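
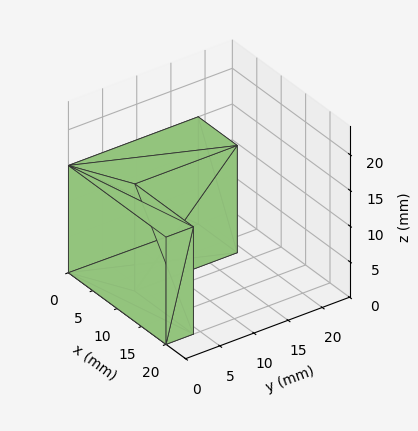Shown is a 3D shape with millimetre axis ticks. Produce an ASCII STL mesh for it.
Reading the render: the shape is an L-shaped prism: outer 20 × 19 mm, arm thicknesses ≈ 4 mm (horizontal) and 8 mm (vertical), extruded 15 mm in z (dimensions read to the nearest mm from the axis ticks). For the STL, each face is triangulated and given an outward normal.

solid part
  facet normal 0.0000 0.0000 -1.0000
    outer loop
      vertex 20.00 4.00 0.00
      vertex 20.00 0.00 0.00
      vertex 0.00 0.00 0.00
    endloop
  endfacet
  facet normal 0.0000 0.0000 -1.0000
    outer loop
      vertex 8.00 4.00 0.00
      vertex 20.00 4.00 0.00
      vertex 0.00 0.00 0.00
    endloop
  endfacet
  facet normal 0.0000 0.0000 -1.0000
    outer loop
      vertex 8.00 19.00 0.00
      vertex 8.00 4.00 0.00
      vertex 0.00 0.00 0.00
    endloop
  endfacet
  facet normal 0.0000 0.0000 -1.0000
    outer loop
      vertex 0.00 19.00 0.00
      vertex 8.00 19.00 0.00
      vertex 0.00 0.00 0.00
    endloop
  endfacet
  facet normal 0.0000 0.0000 1.0000
    outer loop
      vertex 0.00 0.00 15.00
      vertex 20.00 0.00 15.00
      vertex 20.00 4.00 15.00
    endloop
  endfacet
  facet normal 0.0000 0.0000 1.0000
    outer loop
      vertex 0.00 0.00 15.00
      vertex 20.00 4.00 15.00
      vertex 8.00 4.00 15.00
    endloop
  endfacet
  facet normal 0.0000 0.0000 1.0000
    outer loop
      vertex 0.00 0.00 15.00
      vertex 8.00 4.00 15.00
      vertex 8.00 19.00 15.00
    endloop
  endfacet
  facet normal 0.0000 0.0000 1.0000
    outer loop
      vertex 0.00 0.00 15.00
      vertex 8.00 19.00 15.00
      vertex 0.00 19.00 15.00
    endloop
  endfacet
  facet normal 0.0000 -1.0000 0.0000
    outer loop
      vertex 0.00 0.00 0.00
      vertex 20.00 0.00 0.00
      vertex 20.00 0.00 15.00
    endloop
  endfacet
  facet normal 0.0000 -1.0000 0.0000
    outer loop
      vertex 0.00 0.00 0.00
      vertex 20.00 0.00 15.00
      vertex 0.00 0.00 15.00
    endloop
  endfacet
  facet normal 1.0000 0.0000 0.0000
    outer loop
      vertex 20.00 0.00 0.00
      vertex 20.00 4.00 0.00
      vertex 20.00 4.00 15.00
    endloop
  endfacet
  facet normal 1.0000 0.0000 0.0000
    outer loop
      vertex 20.00 0.00 0.00
      vertex 20.00 4.00 15.00
      vertex 20.00 0.00 15.00
    endloop
  endfacet
  facet normal 0.0000 1.0000 0.0000
    outer loop
      vertex 20.00 4.00 0.00
      vertex 8.00 4.00 0.00
      vertex 8.00 4.00 15.00
    endloop
  endfacet
  facet normal 0.0000 1.0000 0.0000
    outer loop
      vertex 20.00 4.00 0.00
      vertex 8.00 4.00 15.00
      vertex 20.00 4.00 15.00
    endloop
  endfacet
  facet normal 1.0000 0.0000 0.0000
    outer loop
      vertex 8.00 4.00 0.00
      vertex 8.00 19.00 0.00
      vertex 8.00 19.00 15.00
    endloop
  endfacet
  facet normal 1.0000 0.0000 0.0000
    outer loop
      vertex 8.00 4.00 0.00
      vertex 8.00 19.00 15.00
      vertex 8.00 4.00 15.00
    endloop
  endfacet
  facet normal 0.0000 1.0000 0.0000
    outer loop
      vertex 8.00 19.00 0.00
      vertex 0.00 19.00 0.00
      vertex 0.00 19.00 15.00
    endloop
  endfacet
  facet normal 0.0000 1.0000 0.0000
    outer loop
      vertex 8.00 19.00 0.00
      vertex 0.00 19.00 15.00
      vertex 8.00 19.00 15.00
    endloop
  endfacet
  facet normal -1.0000 0.0000 0.0000
    outer loop
      vertex 0.00 19.00 0.00
      vertex 0.00 0.00 0.00
      vertex 0.00 0.00 15.00
    endloop
  endfacet
  facet normal -1.0000 0.0000 0.0000
    outer loop
      vertex 0.00 19.00 0.00
      vertex 0.00 0.00 15.00
      vertex 0.00 19.00 15.00
    endloop
  endfacet
endsolid part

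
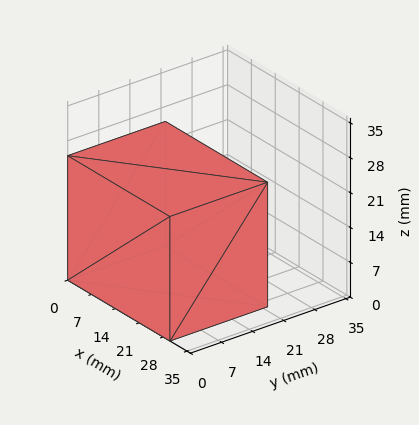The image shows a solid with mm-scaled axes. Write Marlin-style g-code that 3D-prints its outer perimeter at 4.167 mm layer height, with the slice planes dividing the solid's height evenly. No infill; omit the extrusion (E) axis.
Reading the render: the shape is a rectangular box, roughly 30 × 22 mm footprint and 25 mm tall (dimensions read to the nearest mm from the axis ticks). For the g-code, the solid's height is divided into equal slices at the stated Δz and each level perimeter traced with G1 moves after a G0 lift.

; perimeter-only toolpath
G21 ; units = mm
G90 ; absolute positioning
G28 ; home
; layer 1
G0 Z4.167
G0 X0.000 Y0.000
G1 X30.000 Y0.000
G1 X30.000 Y22.000
G1 X0.000 Y22.000
G1 X0.000 Y0.000
; layer 2
G0 Z8.333
G0 X0.000 Y0.000
G1 X30.000 Y0.000
G1 X30.000 Y22.000
G1 X0.000 Y22.000
G1 X0.000 Y0.000
; layer 3
G0 Z12.500
G0 X0.000 Y0.000
G1 X30.000 Y0.000
G1 X30.000 Y22.000
G1 X0.000 Y22.000
G1 X0.000 Y0.000
; layer 4
G0 Z16.667
G0 X0.000 Y0.000
G1 X30.000 Y0.000
G1 X30.000 Y22.000
G1 X0.000 Y22.000
G1 X0.000 Y0.000
; layer 5
G0 Z20.833
G0 X0.000 Y0.000
G1 X30.000 Y0.000
G1 X30.000 Y22.000
G1 X0.000 Y22.000
G1 X0.000 Y0.000
; layer 6
G0 Z25.000
G0 X0.000 Y0.000
G1 X30.000 Y0.000
G1 X30.000 Y22.000
G1 X0.000 Y22.000
G1 X0.000 Y0.000
M2 ; end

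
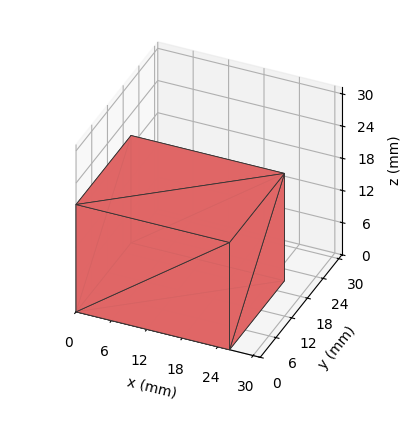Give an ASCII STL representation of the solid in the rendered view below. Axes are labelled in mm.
Reading the render: the shape is a rectangular box, roughly 26 × 21 mm footprint and 20 mm tall (dimensions read to the nearest mm from the axis ticks). For the STL, each face is triangulated and given an outward normal.

solid part
  facet normal 0.0000 0.0000 -1.0000
    outer loop
      vertex 26.00 21.00 0.00
      vertex 26.00 0.00 0.00
      vertex 0.00 0.00 0.00
    endloop
  endfacet
  facet normal 0.0000 0.0000 -1.0000
    outer loop
      vertex 0.00 21.00 0.00
      vertex 26.00 21.00 0.00
      vertex 0.00 0.00 0.00
    endloop
  endfacet
  facet normal 0.0000 0.0000 1.0000
    outer loop
      vertex 0.00 0.00 20.00
      vertex 26.00 0.00 20.00
      vertex 26.00 21.00 20.00
    endloop
  endfacet
  facet normal 0.0000 0.0000 1.0000
    outer loop
      vertex 0.00 0.00 20.00
      vertex 26.00 21.00 20.00
      vertex 0.00 21.00 20.00
    endloop
  endfacet
  facet normal 0.0000 -1.0000 0.0000
    outer loop
      vertex 0.00 0.00 0.00
      vertex 26.00 0.00 0.00
      vertex 26.00 0.00 20.00
    endloop
  endfacet
  facet normal 0.0000 -1.0000 0.0000
    outer loop
      vertex 0.00 0.00 0.00
      vertex 26.00 0.00 20.00
      vertex 0.00 0.00 20.00
    endloop
  endfacet
  facet normal 0.0000 1.0000 0.0000
    outer loop
      vertex 26.00 21.00 20.00
      vertex 26.00 21.00 0.00
      vertex 0.00 21.00 0.00
    endloop
  endfacet
  facet normal 0.0000 1.0000 0.0000
    outer loop
      vertex 0.00 21.00 20.00
      vertex 26.00 21.00 20.00
      vertex 0.00 21.00 0.00
    endloop
  endfacet
  facet normal -1.0000 0.0000 0.0000
    outer loop
      vertex 0.00 21.00 20.00
      vertex 0.00 21.00 0.00
      vertex 0.00 0.00 0.00
    endloop
  endfacet
  facet normal -1.0000 0.0000 0.0000
    outer loop
      vertex 0.00 0.00 20.00
      vertex 0.00 21.00 20.00
      vertex 0.00 0.00 0.00
    endloop
  endfacet
  facet normal 1.0000 0.0000 0.0000
    outer loop
      vertex 26.00 0.00 0.00
      vertex 26.00 21.00 0.00
      vertex 26.00 21.00 20.00
    endloop
  endfacet
  facet normal 1.0000 0.0000 0.0000
    outer loop
      vertex 26.00 0.00 0.00
      vertex 26.00 21.00 20.00
      vertex 26.00 0.00 20.00
    endloop
  endfacet
endsolid part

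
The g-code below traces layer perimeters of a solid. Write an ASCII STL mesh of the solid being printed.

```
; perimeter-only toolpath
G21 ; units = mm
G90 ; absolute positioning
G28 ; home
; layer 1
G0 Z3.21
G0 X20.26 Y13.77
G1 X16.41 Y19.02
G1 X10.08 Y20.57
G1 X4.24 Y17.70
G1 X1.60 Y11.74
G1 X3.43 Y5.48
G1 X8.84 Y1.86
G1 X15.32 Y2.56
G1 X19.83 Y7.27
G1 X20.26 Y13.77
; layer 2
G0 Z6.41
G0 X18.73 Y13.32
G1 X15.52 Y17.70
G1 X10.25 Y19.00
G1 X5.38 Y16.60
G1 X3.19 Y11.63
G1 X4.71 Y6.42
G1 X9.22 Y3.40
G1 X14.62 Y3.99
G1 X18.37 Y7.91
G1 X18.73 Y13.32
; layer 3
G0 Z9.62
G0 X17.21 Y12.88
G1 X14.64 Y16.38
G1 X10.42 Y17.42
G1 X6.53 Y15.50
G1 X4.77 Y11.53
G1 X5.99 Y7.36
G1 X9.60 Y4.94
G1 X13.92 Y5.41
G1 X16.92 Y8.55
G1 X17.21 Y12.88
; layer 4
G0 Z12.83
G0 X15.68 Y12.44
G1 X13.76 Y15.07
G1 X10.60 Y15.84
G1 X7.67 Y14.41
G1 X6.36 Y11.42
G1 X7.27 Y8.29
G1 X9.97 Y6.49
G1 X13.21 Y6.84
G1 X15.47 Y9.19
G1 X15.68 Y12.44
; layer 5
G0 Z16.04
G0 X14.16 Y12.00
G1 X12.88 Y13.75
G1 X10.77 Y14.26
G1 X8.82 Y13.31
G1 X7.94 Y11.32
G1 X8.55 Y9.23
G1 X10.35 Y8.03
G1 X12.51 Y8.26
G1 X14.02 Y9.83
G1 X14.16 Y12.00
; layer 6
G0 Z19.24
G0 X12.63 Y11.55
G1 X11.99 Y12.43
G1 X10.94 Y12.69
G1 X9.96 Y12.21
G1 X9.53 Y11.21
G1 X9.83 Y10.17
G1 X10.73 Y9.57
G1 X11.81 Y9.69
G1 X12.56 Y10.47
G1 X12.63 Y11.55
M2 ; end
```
solid part
  facet normal 0.0000 0.0000 -1.0000
    outer loop
      vertex 9.91 22.15 0.00
      vertex 17.29 20.34 0.00
      vertex 21.78 14.21 0.00
    endloop
  endfacet
  facet normal 0.0000 0.0000 -1.0000
    outer loop
      vertex 3.09 18.80 0.00
      vertex 9.91 22.15 0.00
      vertex 21.78 14.21 0.00
    endloop
  endfacet
  facet normal 0.0000 0.0000 -1.0000
    outer loop
      vertex 0.02 11.84 0.00
      vertex 3.09 18.80 0.00
      vertex 21.78 14.21 0.00
    endloop
  endfacet
  facet normal 0.0000 0.0000 -1.0000
    outer loop
      vertex 2.15 4.54 0.00
      vertex 0.02 11.84 0.00
      vertex 21.78 14.21 0.00
    endloop
  endfacet
  facet normal 0.0000 0.0000 -1.0000
    outer loop
      vertex 8.46 0.32 0.00
      vertex 2.15 4.54 0.00
      vertex 21.78 14.21 0.00
    endloop
  endfacet
  facet normal 0.0000 0.0000 -1.0000
    outer loop
      vertex 16.02 1.14 0.00
      vertex 8.46 0.32 0.00
      vertex 21.78 14.21 0.00
    endloop
  endfacet
  facet normal 0.0000 0.0000 -1.0000
    outer loop
      vertex 21.28 6.63 0.00
      vertex 16.02 1.14 0.00
      vertex 21.78 14.21 0.00
    endloop
  endfacet
  facet normal 0.7315 0.5358 0.4217
    outer loop
      vertex 21.78 14.21 0.00
      vertex 17.29 20.34 0.00
      vertex 11.11 11.11 22.45
    endloop
  endfacet
  facet normal 0.2160 0.8807 0.4215
    outer loop
      vertex 17.29 20.34 0.00
      vertex 9.91 22.15 0.00
      vertex 11.11 11.11 22.45
    endloop
  endfacet
  facet normal -0.3998 0.8139 0.4216
    outer loop
      vertex 9.91 22.15 0.00
      vertex 3.09 18.80 0.00
      vertex 11.11 11.11 22.45
    endloop
  endfacet
  facet normal -0.8296 0.3659 0.4217
    outer loop
      vertex 3.09 18.80 0.00
      vertex 0.02 11.84 0.00
      vertex 11.11 11.11 22.45
    endloop
  endfacet
  facet normal -0.8704 -0.2540 0.4217
    outer loop
      vertex 0.02 11.84 0.00
      vertex 2.15 4.54 0.00
      vertex 11.11 11.11 22.45
    endloop
  endfacet
  facet normal -0.5041 -0.7537 0.4217
    outer loop
      vertex 2.15 4.54 0.00
      vertex 8.46 0.32 0.00
      vertex 11.11 11.11 22.45
    endloop
  endfacet
  facet normal 0.0978 -0.9014 0.4217
    outer loop
      vertex 8.46 0.32 0.00
      vertex 16.02 1.14 0.00
      vertex 11.11 11.11 22.45
    endloop
  endfacet
  facet normal 0.6547 -0.6273 0.4218
    outer loop
      vertex 16.02 1.14 0.00
      vertex 21.28 6.63 0.00
      vertex 11.11 11.11 22.45
    endloop
  endfacet
  facet normal 0.9047 -0.0597 0.4218
    outer loop
      vertex 21.28 6.63 0.00
      vertex 21.78 14.21 0.00
      vertex 11.11 11.11 22.45
    endloop
  endfacet
endsolid part

The G0 Z moves step by Δz≈3.21 mm. The G1 loops shrink linearly with z, so the solid tapers from its base footprint up to z≈22.4. Closing with a flat bottom cap and the tapered top and triangulating gives 16 facets — a regular 9-sided pyramid, base circumscribed radius ≈ 11.1 mm, apex at z ≈ 22.4 mm.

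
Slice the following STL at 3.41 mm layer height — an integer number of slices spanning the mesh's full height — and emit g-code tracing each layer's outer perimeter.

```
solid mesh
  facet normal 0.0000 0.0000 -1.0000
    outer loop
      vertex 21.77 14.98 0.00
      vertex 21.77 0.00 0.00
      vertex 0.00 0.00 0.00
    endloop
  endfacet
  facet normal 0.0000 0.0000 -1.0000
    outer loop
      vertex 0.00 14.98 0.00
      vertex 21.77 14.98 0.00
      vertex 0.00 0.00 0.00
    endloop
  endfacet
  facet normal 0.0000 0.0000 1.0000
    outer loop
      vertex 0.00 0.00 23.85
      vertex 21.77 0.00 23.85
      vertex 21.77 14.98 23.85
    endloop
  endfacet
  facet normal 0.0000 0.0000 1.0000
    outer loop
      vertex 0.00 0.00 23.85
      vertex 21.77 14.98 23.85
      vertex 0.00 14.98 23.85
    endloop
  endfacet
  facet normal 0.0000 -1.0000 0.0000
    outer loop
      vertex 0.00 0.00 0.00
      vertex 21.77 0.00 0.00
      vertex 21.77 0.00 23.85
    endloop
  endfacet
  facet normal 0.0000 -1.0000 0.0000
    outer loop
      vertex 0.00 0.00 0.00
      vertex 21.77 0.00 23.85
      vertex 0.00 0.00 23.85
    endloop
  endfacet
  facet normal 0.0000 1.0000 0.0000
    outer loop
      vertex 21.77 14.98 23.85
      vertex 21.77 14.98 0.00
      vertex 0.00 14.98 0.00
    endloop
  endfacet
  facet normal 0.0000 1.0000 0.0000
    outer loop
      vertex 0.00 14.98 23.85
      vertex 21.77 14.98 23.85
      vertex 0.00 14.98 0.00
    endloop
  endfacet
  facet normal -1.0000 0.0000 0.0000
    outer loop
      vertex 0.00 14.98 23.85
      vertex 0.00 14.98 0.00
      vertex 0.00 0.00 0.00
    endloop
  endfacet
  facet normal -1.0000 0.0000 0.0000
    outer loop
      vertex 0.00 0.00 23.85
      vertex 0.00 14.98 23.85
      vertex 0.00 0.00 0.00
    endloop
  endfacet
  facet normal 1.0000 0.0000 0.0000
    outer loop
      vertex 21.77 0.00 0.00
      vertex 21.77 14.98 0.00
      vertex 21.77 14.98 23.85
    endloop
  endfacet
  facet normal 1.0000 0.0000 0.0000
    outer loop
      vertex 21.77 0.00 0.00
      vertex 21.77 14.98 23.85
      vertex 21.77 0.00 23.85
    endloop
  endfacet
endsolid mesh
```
; perimeter-only toolpath
G21 ; units = mm
G90 ; absolute positioning
G28 ; home
; layer 1
G0 Z3.41
G0 X0.00 Y0.00
G1 X21.77 Y0.00
G1 X21.77 Y14.98
G1 X0.00 Y14.98
G1 X0.00 Y0.00
; layer 2
G0 Z6.81
G0 X0.00 Y0.00
G1 X21.77 Y0.00
G1 X21.77 Y14.98
G1 X0.00 Y14.98
G1 X0.00 Y0.00
; layer 3
G0 Z10.22
G0 X0.00 Y0.00
G1 X21.77 Y0.00
G1 X21.77 Y14.98
G1 X0.00 Y14.98
G1 X0.00 Y0.00
; layer 4
G0 Z13.63
G0 X0.00 Y0.00
G1 X21.77 Y0.00
G1 X21.77 Y14.98
G1 X0.00 Y14.98
G1 X0.00 Y0.00
; layer 5
G0 Z17.04
G0 X0.00 Y0.00
G1 X21.77 Y0.00
G1 X21.77 Y14.98
G1 X0.00 Y14.98
G1 X0.00 Y0.00
; layer 6
G0 Z20.44
G0 X0.00 Y0.00
G1 X21.77 Y0.00
G1 X21.77 Y14.98
G1 X0.00 Y14.98
G1 X0.00 Y0.00
; layer 7
G0 Z23.85
G0 X0.00 Y0.00
G1 X21.77 Y0.00
G1 X21.77 Y14.98
G1 X0.00 Y14.98
G1 X0.00 Y0.00
M2 ; end

The solid is a rectangular box, roughly 21.8 × 15 mm footprint and 23.9 mm tall. Slicing at Δz = 3.41 mm — 7 equal slices spanning the solid's height, so layer i sits at z = i·h/7 — gives 7 non-empty perimeters. Each is a 4-segment closed polygon; G0 lifts to the layer z and rapids to the start vertex, then G1 traces the edges.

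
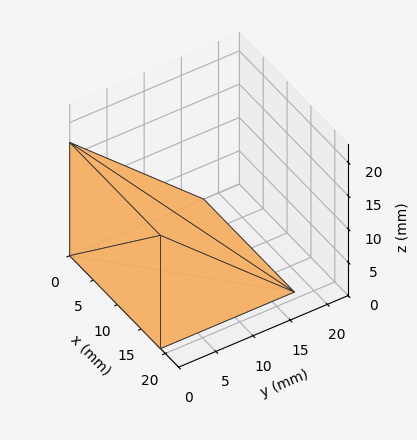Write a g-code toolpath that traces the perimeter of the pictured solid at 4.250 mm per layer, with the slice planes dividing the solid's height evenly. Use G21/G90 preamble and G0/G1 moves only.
Reading the render: the shape is a wedge (ramp): 19 × 18 mm base, rising to 17 mm along the y=0 edge and sloping linearly to z=0 at y=18 (dimensions read to the nearest mm from the axis ticks). For the g-code, the solid's height is divided into equal slices at the stated Δz and each level perimeter traced with G1 moves after a G0 lift.

; perimeter-only toolpath
G21 ; units = mm
G90 ; absolute positioning
G28 ; home
; layer 1
G0 Z4.250
G0 X0.000 Y0.000
G1 X19.000 Y0.000
G1 X19.000 Y13.500
G1 X0.000 Y13.500
G1 X0.000 Y0.000
; layer 2
G0 Z8.500
G0 X0.000 Y0.000
G1 X19.000 Y0.000
G1 X19.000 Y9.000
G1 X0.000 Y9.000
G1 X0.000 Y0.000
; layer 3
G0 Z12.750
G0 X0.000 Y0.000
G1 X19.000 Y0.000
G1 X19.000 Y4.500
G1 X0.000 Y4.500
G1 X0.000 Y0.000
M2 ; end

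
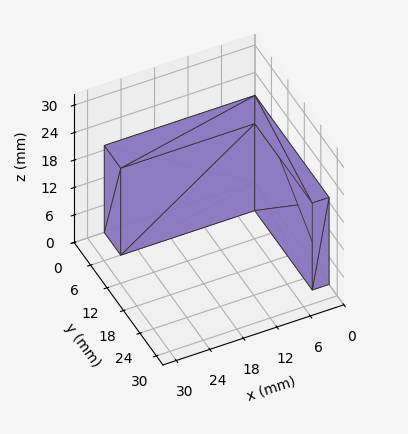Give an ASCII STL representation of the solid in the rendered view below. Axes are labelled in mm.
Reading the render: the shape is an L-shaped prism: outer 27 × 27 mm, arm thicknesses ≈ 6 mm (horizontal) and 3 mm (vertical), extruded 19 mm in z (dimensions read to the nearest mm from the axis ticks). For the STL, each face is triangulated and given an outward normal.

solid part
  facet normal 0.0000 0.0000 -1.0000
    outer loop
      vertex 27.00 6.00 0.00
      vertex 27.00 0.00 0.00
      vertex 0.00 0.00 0.00
    endloop
  endfacet
  facet normal 0.0000 0.0000 -1.0000
    outer loop
      vertex 3.00 6.00 0.00
      vertex 27.00 6.00 0.00
      vertex 0.00 0.00 0.00
    endloop
  endfacet
  facet normal 0.0000 0.0000 -1.0000
    outer loop
      vertex 3.00 27.00 0.00
      vertex 3.00 6.00 0.00
      vertex 0.00 0.00 0.00
    endloop
  endfacet
  facet normal 0.0000 0.0000 -1.0000
    outer loop
      vertex 0.00 27.00 0.00
      vertex 3.00 27.00 0.00
      vertex 0.00 0.00 0.00
    endloop
  endfacet
  facet normal 0.0000 0.0000 1.0000
    outer loop
      vertex 0.00 0.00 19.00
      vertex 27.00 0.00 19.00
      vertex 27.00 6.00 19.00
    endloop
  endfacet
  facet normal 0.0000 0.0000 1.0000
    outer loop
      vertex 0.00 0.00 19.00
      vertex 27.00 6.00 19.00
      vertex 3.00 6.00 19.00
    endloop
  endfacet
  facet normal 0.0000 0.0000 1.0000
    outer loop
      vertex 0.00 0.00 19.00
      vertex 3.00 6.00 19.00
      vertex 3.00 27.00 19.00
    endloop
  endfacet
  facet normal 0.0000 0.0000 1.0000
    outer loop
      vertex 0.00 0.00 19.00
      vertex 3.00 27.00 19.00
      vertex 0.00 27.00 19.00
    endloop
  endfacet
  facet normal 0.0000 -1.0000 0.0000
    outer loop
      vertex 0.00 0.00 0.00
      vertex 27.00 0.00 0.00
      vertex 27.00 0.00 19.00
    endloop
  endfacet
  facet normal 0.0000 -1.0000 0.0000
    outer loop
      vertex 0.00 0.00 0.00
      vertex 27.00 0.00 19.00
      vertex 0.00 0.00 19.00
    endloop
  endfacet
  facet normal 1.0000 0.0000 0.0000
    outer loop
      vertex 27.00 0.00 0.00
      vertex 27.00 6.00 0.00
      vertex 27.00 6.00 19.00
    endloop
  endfacet
  facet normal 1.0000 0.0000 0.0000
    outer loop
      vertex 27.00 0.00 0.00
      vertex 27.00 6.00 19.00
      vertex 27.00 0.00 19.00
    endloop
  endfacet
  facet normal 0.0000 1.0000 0.0000
    outer loop
      vertex 27.00 6.00 0.00
      vertex 3.00 6.00 0.00
      vertex 3.00 6.00 19.00
    endloop
  endfacet
  facet normal 0.0000 1.0000 0.0000
    outer loop
      vertex 27.00 6.00 0.00
      vertex 3.00 6.00 19.00
      vertex 27.00 6.00 19.00
    endloop
  endfacet
  facet normal 1.0000 0.0000 0.0000
    outer loop
      vertex 3.00 6.00 0.00
      vertex 3.00 27.00 0.00
      vertex 3.00 27.00 19.00
    endloop
  endfacet
  facet normal 1.0000 0.0000 0.0000
    outer loop
      vertex 3.00 6.00 0.00
      vertex 3.00 27.00 19.00
      vertex 3.00 6.00 19.00
    endloop
  endfacet
  facet normal 0.0000 1.0000 0.0000
    outer loop
      vertex 3.00 27.00 0.00
      vertex 0.00 27.00 0.00
      vertex 0.00 27.00 19.00
    endloop
  endfacet
  facet normal 0.0000 1.0000 0.0000
    outer loop
      vertex 3.00 27.00 0.00
      vertex 0.00 27.00 19.00
      vertex 3.00 27.00 19.00
    endloop
  endfacet
  facet normal -1.0000 0.0000 0.0000
    outer loop
      vertex 0.00 27.00 0.00
      vertex 0.00 0.00 0.00
      vertex 0.00 0.00 19.00
    endloop
  endfacet
  facet normal -1.0000 0.0000 0.0000
    outer loop
      vertex 0.00 27.00 0.00
      vertex 0.00 0.00 19.00
      vertex 0.00 27.00 19.00
    endloop
  endfacet
endsolid part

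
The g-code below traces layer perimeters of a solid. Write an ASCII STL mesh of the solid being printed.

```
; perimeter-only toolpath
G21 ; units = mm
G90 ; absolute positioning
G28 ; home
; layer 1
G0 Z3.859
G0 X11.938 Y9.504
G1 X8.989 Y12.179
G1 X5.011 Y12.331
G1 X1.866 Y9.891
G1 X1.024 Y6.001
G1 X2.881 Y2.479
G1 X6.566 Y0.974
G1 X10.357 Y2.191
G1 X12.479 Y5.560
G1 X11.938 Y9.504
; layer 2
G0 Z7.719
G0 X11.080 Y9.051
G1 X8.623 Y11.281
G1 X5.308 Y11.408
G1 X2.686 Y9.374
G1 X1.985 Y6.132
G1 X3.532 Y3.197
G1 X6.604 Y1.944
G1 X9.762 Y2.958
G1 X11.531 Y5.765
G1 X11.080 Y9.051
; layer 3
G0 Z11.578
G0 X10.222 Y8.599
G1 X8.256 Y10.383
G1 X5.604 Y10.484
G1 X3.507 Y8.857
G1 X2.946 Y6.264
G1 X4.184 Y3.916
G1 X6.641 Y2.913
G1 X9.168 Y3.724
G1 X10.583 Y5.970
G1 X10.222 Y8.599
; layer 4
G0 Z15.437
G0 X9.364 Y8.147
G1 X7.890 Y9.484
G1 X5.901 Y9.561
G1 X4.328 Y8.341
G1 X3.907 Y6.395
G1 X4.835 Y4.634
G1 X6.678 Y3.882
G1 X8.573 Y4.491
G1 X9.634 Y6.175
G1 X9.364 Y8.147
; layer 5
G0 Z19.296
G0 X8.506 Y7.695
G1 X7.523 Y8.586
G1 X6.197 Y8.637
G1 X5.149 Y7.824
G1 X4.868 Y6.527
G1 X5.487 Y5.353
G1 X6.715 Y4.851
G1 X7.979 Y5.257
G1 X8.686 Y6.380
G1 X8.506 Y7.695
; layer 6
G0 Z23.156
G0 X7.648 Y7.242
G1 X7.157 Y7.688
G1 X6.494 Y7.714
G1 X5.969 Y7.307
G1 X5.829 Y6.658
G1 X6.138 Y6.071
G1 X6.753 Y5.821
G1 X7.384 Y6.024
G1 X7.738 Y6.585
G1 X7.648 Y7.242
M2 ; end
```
solid part
  facet normal 0.0000 0.0000 -1.0000
    outer loop
      vertex 4.715 13.255 0.000
      vertex 9.356 13.077 0.000
      vertex 12.796 9.956 0.000
    endloop
  endfacet
  facet normal 0.0000 0.0000 -1.0000
    outer loop
      vertex 1.045 10.408 0.000
      vertex 4.715 13.255 0.000
      vertex 12.796 9.956 0.000
    endloop
  endfacet
  facet normal 0.0000 0.0000 -1.0000
    outer loop
      vertex 0.063 5.869 0.000
      vertex 1.045 10.408 0.000
      vertex 12.796 9.956 0.000
    endloop
  endfacet
  facet normal 0.0000 0.0000 -1.0000
    outer loop
      vertex 2.229 1.760 0.000
      vertex 0.063 5.869 0.000
      vertex 12.796 9.956 0.000
    endloop
  endfacet
  facet normal 0.0000 0.0000 -1.0000
    outer loop
      vertex 6.529 0.005 0.000
      vertex 2.229 1.760 0.000
      vertex 12.796 9.956 0.000
    endloop
  endfacet
  facet normal 0.0000 0.0000 -1.0000
    outer loop
      vertex 10.951 1.425 0.000
      vertex 6.529 0.005 0.000
      vertex 12.796 9.956 0.000
    endloop
  endfacet
  facet normal 0.0000 0.0000 -1.0000
    outer loop
      vertex 13.427 5.355 0.000
      vertex 10.951 1.425 0.000
      vertex 12.796 9.956 0.000
    endloop
  endfacet
  facet normal 0.6539 0.7208 0.2299
    outer loop
      vertex 12.796 9.956 0.000
      vertex 9.356 13.077 0.000
      vertex 6.790 6.790 27.015
    endloop
  endfacet
  facet normal 0.0373 0.9725 0.2299
    outer loop
      vertex 9.356 13.077 0.000
      vertex 4.715 13.255 0.000
      vertex 6.790 6.790 27.015
    endloop
  endfacet
  facet normal -0.5965 0.7690 0.2298
    outer loop
      vertex 4.715 13.255 0.000
      vertex 1.045 10.408 0.000
      vertex 6.790 6.790 27.015
    endloop
  endfacet
  facet normal -0.9512 0.2058 0.2298
    outer loop
      vertex 1.045 10.408 0.000
      vertex 0.063 5.869 0.000
      vertex 6.790 6.790 27.015
    endloop
  endfacet
  facet normal -0.8609 -0.4538 0.2299
    outer loop
      vertex 0.063 5.869 0.000
      vertex 2.229 1.760 0.000
      vertex 6.790 6.790 27.015
    endloop
  endfacet
  facet normal -0.3678 -0.9011 0.2299
    outer loop
      vertex 2.229 1.760 0.000
      vertex 6.529 0.005 0.000
      vertex 6.790 6.790 27.015
    endloop
  endfacet
  facet normal 0.2976 -0.9266 0.2299
    outer loop
      vertex 6.529 0.005 0.000
      vertex 10.951 1.425 0.000
      vertex 6.790 6.790 27.015
    endloop
  endfacet
  facet normal 0.8234 -0.5188 0.2299
    outer loop
      vertex 10.951 1.425 0.000
      vertex 13.427 5.355 0.000
      vertex 6.790 6.790 27.015
    endloop
  endfacet
  facet normal 0.9642 0.1322 0.2299
    outer loop
      vertex 13.427 5.355 0.000
      vertex 12.796 9.956 0.000
      vertex 6.790 6.790 27.015
    endloop
  endfacet
endsolid part

The G0 Z moves step by Δz≈3.859 mm. The G1 loops shrink linearly with z, so the solid tapers from its base footprint up to z≈27. Closing with a flat bottom cap and the tapered top and triangulating gives 16 facets — a regular 9-sided pyramid, base circumscribed radius ≈ 6.79 mm, apex at z ≈ 27 mm.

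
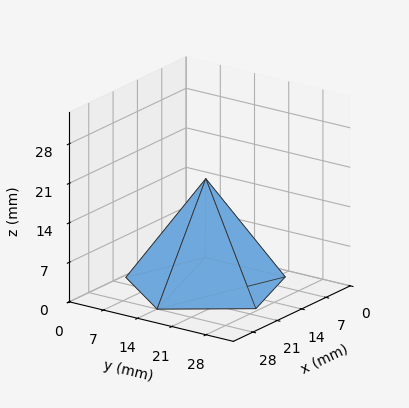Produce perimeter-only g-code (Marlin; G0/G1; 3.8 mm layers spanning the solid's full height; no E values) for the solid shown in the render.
Reading the render: the shape is a regular 5-sided pyramid, base circumscribed radius ≈ 14 mm, apex at z ≈ 19 mm (dimensions read to the nearest mm from the axis ticks). For the g-code, the solid's height is divided into equal slices at the stated Δz and each level perimeter traced with G1 moves after a G0 lift.

; perimeter-only toolpath
G21 ; units = mm
G90 ; absolute positioning
G28 ; home
; layer 1
G0 Z3.8
G0 X25.2 Y14.0
G1 X17.4 Y24.6
G1 X5.0 Y20.6
G1 X5.0 Y7.4
G1 X17.4 Y3.4
G1 X25.2 Y14.0
; layer 2
G0 Z7.6
G0 X22.4 Y14.0
G1 X16.6 Y22.0
G1 X7.2 Y18.9
G1 X7.2 Y9.1
G1 X16.6 Y6.0
G1 X22.4 Y14.0
; layer 3
G0 Z11.4
G0 X19.6 Y14.0
G1 X15.7 Y19.3
G1 X9.5 Y17.3
G1 X9.5 Y10.7
G1 X15.7 Y8.7
G1 X19.6 Y14.0
; layer 4
G0 Z15.2
G0 X16.8 Y14.0
G1 X14.9 Y16.7
G1 X11.7 Y15.6
G1 X11.7 Y12.4
G1 X14.9 Y11.3
G1 X16.8 Y14.0
M2 ; end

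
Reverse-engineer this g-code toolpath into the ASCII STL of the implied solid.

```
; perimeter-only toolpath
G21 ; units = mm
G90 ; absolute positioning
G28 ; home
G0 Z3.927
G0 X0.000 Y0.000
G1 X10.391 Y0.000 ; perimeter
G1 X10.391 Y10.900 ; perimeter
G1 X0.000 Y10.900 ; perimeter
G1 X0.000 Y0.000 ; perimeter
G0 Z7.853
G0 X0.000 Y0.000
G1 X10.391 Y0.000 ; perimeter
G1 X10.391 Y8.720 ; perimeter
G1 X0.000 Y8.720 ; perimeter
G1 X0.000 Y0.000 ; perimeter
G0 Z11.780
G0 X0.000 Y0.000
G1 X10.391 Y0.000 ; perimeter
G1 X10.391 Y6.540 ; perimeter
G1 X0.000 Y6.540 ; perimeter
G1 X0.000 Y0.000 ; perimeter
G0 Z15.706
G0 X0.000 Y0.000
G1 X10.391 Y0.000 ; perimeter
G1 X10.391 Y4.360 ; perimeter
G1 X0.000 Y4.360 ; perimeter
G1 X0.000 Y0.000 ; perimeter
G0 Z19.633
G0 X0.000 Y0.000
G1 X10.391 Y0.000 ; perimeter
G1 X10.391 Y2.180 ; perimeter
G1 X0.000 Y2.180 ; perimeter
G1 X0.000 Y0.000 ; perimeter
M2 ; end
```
solid part
  facet normal 0.0000 0.0000 -1.0000
    outer loop
      vertex 10.391 13.080 0.000
      vertex 10.391 0.000 0.000
      vertex 0.000 0.000 0.000
    endloop
  endfacet
  facet normal 0.0000 0.0000 -1.0000
    outer loop
      vertex 0.000 13.080 0.000
      vertex 10.391 13.080 0.000
      vertex 0.000 0.000 0.000
    endloop
  endfacet
  facet normal 0.0000 -1.0000 0.0000
    outer loop
      vertex 0.000 0.000 0.000
      vertex 10.391 0.000 0.000
      vertex 10.391 0.000 23.559
    endloop
  endfacet
  facet normal 0.0000 -1.0000 0.0000
    outer loop
      vertex 0.000 0.000 0.000
      vertex 10.391 0.000 23.559
      vertex 0.000 0.000 23.559
    endloop
  endfacet
  facet normal 0.0000 0.8743 0.4854
    outer loop
      vertex 0.000 0.000 23.559
      vertex 10.391 0.000 23.559
      vertex 10.391 13.080 0.000
    endloop
  endfacet
  facet normal 0.0000 0.8743 0.4854
    outer loop
      vertex 0.000 0.000 23.559
      vertex 10.391 13.080 0.000
      vertex 0.000 13.080 0.000
    endloop
  endfacet
  facet normal -1.0000 0.0000 0.0000
    outer loop
      vertex 0.000 0.000 23.559
      vertex 0.000 13.080 0.000
      vertex 0.000 0.000 0.000
    endloop
  endfacet
  facet normal 1.0000 0.0000 0.0000
    outer loop
      vertex 10.391 0.000 0.000
      vertex 10.391 13.080 0.000
      vertex 10.391 0.000 23.559
    endloop
  endfacet
endsolid part

The G0 Z moves step by Δz≈3.927 mm. The G1 loops shrink linearly with z, so the solid tapers from its base footprint up to z≈23.6. Closing with a flat bottom cap and the tapered top and triangulating gives 8 facets — a wedge (ramp): 10.4 × 13.1 mm base, rising to 23.6 mm along the y=0 edge and sloping linearly to z=0 at y=13.1.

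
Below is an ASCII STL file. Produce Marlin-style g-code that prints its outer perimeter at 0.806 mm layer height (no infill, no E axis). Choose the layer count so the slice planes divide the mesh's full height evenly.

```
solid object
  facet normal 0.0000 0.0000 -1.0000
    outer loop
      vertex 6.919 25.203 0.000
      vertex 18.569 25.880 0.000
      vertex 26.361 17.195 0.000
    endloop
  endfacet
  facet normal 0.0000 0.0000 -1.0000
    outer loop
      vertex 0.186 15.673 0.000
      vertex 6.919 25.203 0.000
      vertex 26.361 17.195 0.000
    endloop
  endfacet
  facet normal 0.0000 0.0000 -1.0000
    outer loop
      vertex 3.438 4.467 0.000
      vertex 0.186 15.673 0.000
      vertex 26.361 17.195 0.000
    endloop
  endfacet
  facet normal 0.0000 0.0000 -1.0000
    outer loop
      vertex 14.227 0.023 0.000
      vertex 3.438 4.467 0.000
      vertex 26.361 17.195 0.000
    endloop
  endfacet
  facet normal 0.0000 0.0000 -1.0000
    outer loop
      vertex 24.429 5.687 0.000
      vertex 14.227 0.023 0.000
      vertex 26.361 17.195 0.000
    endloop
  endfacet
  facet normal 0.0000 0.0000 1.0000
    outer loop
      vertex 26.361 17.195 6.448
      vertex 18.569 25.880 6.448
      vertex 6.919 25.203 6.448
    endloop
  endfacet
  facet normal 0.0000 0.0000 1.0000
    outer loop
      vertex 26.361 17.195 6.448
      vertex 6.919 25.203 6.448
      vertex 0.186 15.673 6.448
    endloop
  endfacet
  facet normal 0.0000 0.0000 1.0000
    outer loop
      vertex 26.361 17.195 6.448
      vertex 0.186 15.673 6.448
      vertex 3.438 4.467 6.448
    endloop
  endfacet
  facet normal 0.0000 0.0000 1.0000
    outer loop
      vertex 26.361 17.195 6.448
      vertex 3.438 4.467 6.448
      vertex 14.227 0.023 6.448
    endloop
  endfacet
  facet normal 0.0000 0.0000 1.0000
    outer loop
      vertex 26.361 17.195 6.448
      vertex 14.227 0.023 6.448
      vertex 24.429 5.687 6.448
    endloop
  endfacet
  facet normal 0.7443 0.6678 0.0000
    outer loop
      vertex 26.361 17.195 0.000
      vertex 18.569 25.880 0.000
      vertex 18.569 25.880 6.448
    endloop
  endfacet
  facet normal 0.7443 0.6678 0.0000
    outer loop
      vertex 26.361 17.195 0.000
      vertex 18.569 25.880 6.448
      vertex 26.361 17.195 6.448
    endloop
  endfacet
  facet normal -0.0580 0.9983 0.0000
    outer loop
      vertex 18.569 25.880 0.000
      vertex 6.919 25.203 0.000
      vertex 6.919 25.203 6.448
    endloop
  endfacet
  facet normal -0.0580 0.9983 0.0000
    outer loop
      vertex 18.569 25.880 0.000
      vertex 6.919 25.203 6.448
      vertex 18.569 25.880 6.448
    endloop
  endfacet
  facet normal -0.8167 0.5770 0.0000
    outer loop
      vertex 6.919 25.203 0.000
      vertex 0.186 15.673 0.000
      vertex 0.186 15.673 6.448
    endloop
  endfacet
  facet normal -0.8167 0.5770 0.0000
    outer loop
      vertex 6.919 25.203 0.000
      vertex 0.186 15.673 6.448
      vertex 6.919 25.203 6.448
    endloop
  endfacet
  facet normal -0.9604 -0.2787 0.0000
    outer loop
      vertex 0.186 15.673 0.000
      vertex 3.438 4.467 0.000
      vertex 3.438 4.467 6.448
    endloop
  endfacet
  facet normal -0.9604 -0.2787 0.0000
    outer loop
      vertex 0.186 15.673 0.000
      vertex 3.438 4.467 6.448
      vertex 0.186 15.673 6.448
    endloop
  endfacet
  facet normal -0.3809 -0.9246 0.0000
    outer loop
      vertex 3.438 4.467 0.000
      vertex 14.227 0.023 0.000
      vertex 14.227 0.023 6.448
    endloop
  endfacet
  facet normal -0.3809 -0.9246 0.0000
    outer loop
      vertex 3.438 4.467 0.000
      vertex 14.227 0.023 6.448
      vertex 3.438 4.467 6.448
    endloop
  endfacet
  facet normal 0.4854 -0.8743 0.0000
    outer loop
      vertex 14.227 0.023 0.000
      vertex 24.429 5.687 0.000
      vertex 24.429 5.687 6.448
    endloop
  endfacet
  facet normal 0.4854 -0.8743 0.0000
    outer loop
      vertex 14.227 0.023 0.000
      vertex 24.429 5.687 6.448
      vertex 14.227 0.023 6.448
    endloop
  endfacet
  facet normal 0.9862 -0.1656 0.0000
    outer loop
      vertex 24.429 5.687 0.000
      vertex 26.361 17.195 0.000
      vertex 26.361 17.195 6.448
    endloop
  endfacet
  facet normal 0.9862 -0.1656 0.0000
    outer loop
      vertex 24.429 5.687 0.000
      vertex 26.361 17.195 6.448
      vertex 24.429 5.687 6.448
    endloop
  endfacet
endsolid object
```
; perimeter-only toolpath
G21 ; units = mm
G90 ; absolute positioning
G28 ; home
; layer 1
G0 Z0.806
G0 X26.361 Y17.195
G1 X18.569 Y25.880
G1 X6.919 Y25.203
G1 X0.186 Y15.673
G1 X3.438 Y4.467
G1 X14.227 Y0.023
G1 X24.429 Y5.687
G1 X26.361 Y17.195
; layer 2
G0 Z1.612
G0 X26.361 Y17.195
G1 X18.569 Y25.880
G1 X6.919 Y25.203
G1 X0.186 Y15.673
G1 X3.438 Y4.467
G1 X14.227 Y0.023
G1 X24.429 Y5.687
G1 X26.361 Y17.195
; layer 3
G0 Z2.418
G0 X26.361 Y17.195
G1 X18.569 Y25.880
G1 X6.919 Y25.203
G1 X0.186 Y15.673
G1 X3.438 Y4.467
G1 X14.227 Y0.023
G1 X24.429 Y5.687
G1 X26.361 Y17.195
; layer 4
G0 Z3.224
G0 X26.361 Y17.195
G1 X18.569 Y25.880
G1 X6.919 Y25.203
G1 X0.186 Y15.673
G1 X3.438 Y4.467
G1 X14.227 Y0.023
G1 X24.429 Y5.687
G1 X26.361 Y17.195
; layer 5
G0 Z4.030
G0 X26.361 Y17.195
G1 X18.569 Y25.880
G1 X6.919 Y25.203
G1 X0.186 Y15.673
G1 X3.438 Y4.467
G1 X14.227 Y0.023
G1 X24.429 Y5.687
G1 X26.361 Y17.195
; layer 6
G0 Z4.836
G0 X26.361 Y17.195
G1 X18.569 Y25.880
G1 X6.919 Y25.203
G1 X0.186 Y15.673
G1 X3.438 Y4.467
G1 X14.227 Y0.023
G1 X24.429 Y5.687
G1 X26.361 Y17.195
; layer 7
G0 Z5.642
G0 X26.361 Y17.195
G1 X18.569 Y25.880
G1 X6.919 Y25.203
G1 X0.186 Y15.673
G1 X3.438 Y4.467
G1 X14.227 Y0.023
G1 X24.429 Y5.687
G1 X26.361 Y17.195
; layer 8
G0 Z6.448
G0 X26.361 Y17.195
G1 X18.569 Y25.880
G1 X6.919 Y25.203
G1 X0.186 Y15.673
G1 X3.438 Y4.467
G1 X14.227 Y0.023
G1 X24.429 Y5.687
G1 X26.361 Y17.195
M2 ; end

The solid is a regular 7-sided prism (a cylinder approximated with 7 flat sides), circumscribed radius ≈ 13.4 mm, height ≈ 6.45 mm. Slicing at Δz = 0.806 mm — 8 equal slices spanning the solid's height, so layer i sits at z = i·h/8 — gives 8 non-empty perimeters. Each is a 7-segment closed polygon; G0 lifts to the layer z and rapids to the start vertex, then G1 traces the edges.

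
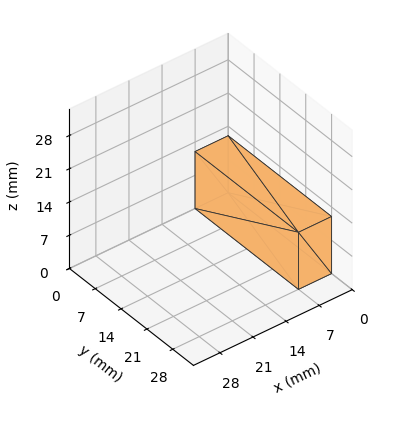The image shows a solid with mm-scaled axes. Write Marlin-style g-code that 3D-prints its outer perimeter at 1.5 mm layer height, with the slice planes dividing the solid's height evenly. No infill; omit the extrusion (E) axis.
Reading the render: the shape is a rectangular box, roughly 7 × 28 mm footprint and 12 mm tall (dimensions read to the nearest mm from the axis ticks). For the g-code, the solid's height is divided into equal slices at the stated Δz and each level perimeter traced with G1 moves after a G0 lift.

; perimeter-only toolpath
G21 ; units = mm
G90 ; absolute positioning
G28 ; home
; layer 1
G0 Z1.5
G0 X0.0 Y0.0
G1 X7.0 Y0.0
G1 X7.0 Y28.0
G1 X0.0 Y28.0
G1 X0.0 Y0.0
; layer 2
G0 Z3.0
G0 X0.0 Y0.0
G1 X7.0 Y0.0
G1 X7.0 Y28.0
G1 X0.0 Y28.0
G1 X0.0 Y0.0
; layer 3
G0 Z4.5
G0 X0.0 Y0.0
G1 X7.0 Y0.0
G1 X7.0 Y28.0
G1 X0.0 Y28.0
G1 X0.0 Y0.0
; layer 4
G0 Z6.0
G0 X0.0 Y0.0
G1 X7.0 Y0.0
G1 X7.0 Y28.0
G1 X0.0 Y28.0
G1 X0.0 Y0.0
; layer 5
G0 Z7.5
G0 X0.0 Y0.0
G1 X7.0 Y0.0
G1 X7.0 Y28.0
G1 X0.0 Y28.0
G1 X0.0 Y0.0
; layer 6
G0 Z9.0
G0 X0.0 Y0.0
G1 X7.0 Y0.0
G1 X7.0 Y28.0
G1 X0.0 Y28.0
G1 X0.0 Y0.0
; layer 7
G0 Z10.5
G0 X0.0 Y0.0
G1 X7.0 Y0.0
G1 X7.0 Y28.0
G1 X0.0 Y28.0
G1 X0.0 Y0.0
; layer 8
G0 Z12.0
G0 X0.0 Y0.0
G1 X7.0 Y0.0
G1 X7.0 Y28.0
G1 X0.0 Y28.0
G1 X0.0 Y0.0
M2 ; end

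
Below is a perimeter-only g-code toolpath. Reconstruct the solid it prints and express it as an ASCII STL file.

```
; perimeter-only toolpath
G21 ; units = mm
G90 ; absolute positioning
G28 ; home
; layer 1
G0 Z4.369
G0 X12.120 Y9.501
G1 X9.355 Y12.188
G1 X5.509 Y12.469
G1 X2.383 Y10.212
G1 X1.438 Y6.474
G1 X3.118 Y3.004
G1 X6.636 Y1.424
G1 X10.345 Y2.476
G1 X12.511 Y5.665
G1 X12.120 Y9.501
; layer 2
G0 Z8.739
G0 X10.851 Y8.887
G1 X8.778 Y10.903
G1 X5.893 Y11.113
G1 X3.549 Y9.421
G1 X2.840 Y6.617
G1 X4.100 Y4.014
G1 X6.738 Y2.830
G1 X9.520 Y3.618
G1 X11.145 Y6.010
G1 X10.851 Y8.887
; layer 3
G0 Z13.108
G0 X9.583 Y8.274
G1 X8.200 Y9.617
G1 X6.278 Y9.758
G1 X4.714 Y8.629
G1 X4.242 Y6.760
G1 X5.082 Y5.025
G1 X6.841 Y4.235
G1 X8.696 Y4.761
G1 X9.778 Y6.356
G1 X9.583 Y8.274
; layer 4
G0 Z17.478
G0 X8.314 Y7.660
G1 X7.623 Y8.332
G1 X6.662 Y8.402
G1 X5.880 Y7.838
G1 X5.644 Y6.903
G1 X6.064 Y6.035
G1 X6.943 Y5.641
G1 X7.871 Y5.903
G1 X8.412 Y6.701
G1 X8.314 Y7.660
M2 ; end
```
solid part
  facet normal 0.0000 0.0000 -1.0000
    outer loop
      vertex 5.125 13.825 0.000
      vertex 9.932 13.474 0.000
      vertex 13.388 10.115 0.000
    endloop
  endfacet
  facet normal 0.0000 0.0000 -1.0000
    outer loop
      vertex 1.217 11.004 0.000
      vertex 5.125 13.825 0.000
      vertex 13.388 10.115 0.000
    endloop
  endfacet
  facet normal 0.0000 0.0000 -1.0000
    outer loop
      vertex 0.036 6.331 0.000
      vertex 1.217 11.004 0.000
      vertex 13.388 10.115 0.000
    endloop
  endfacet
  facet normal 0.0000 0.0000 -1.0000
    outer loop
      vertex 2.136 1.993 0.000
      vertex 0.036 6.331 0.000
      vertex 13.388 10.115 0.000
    endloop
  endfacet
  facet normal 0.0000 0.0000 -1.0000
    outer loop
      vertex 6.533 0.019 0.000
      vertex 2.136 1.993 0.000
      vertex 13.388 10.115 0.000
    endloop
  endfacet
  facet normal 0.0000 0.0000 -1.0000
    outer loop
      vertex 11.170 1.333 0.000
      vertex 6.533 0.019 0.000
      vertex 13.388 10.115 0.000
    endloop
  endfacet
  facet normal 0.0000 0.0000 -1.0000
    outer loop
      vertex 13.877 5.320 0.000
      vertex 11.170 1.333 0.000
      vertex 13.388 10.115 0.000
    endloop
  endfacet
  facet normal 0.6670 0.6863 0.2900
    outer loop
      vertex 13.388 10.115 0.000
      vertex 9.932 13.474 0.000
      vertex 7.046 7.046 21.847
    endloop
  endfacet
  facet normal 0.0697 0.9545 0.2900
    outer loop
      vertex 9.932 13.474 0.000
      vertex 5.125 13.825 0.000
      vertex 7.046 7.046 21.847
    endloop
  endfacet
  facet normal -0.5601 0.7760 0.2900
    outer loop
      vertex 5.125 13.825 0.000
      vertex 1.217 11.004 0.000
      vertex 7.046 7.046 21.847
    endloop
  endfacet
  facet normal -0.9278 0.2345 0.2900
    outer loop
      vertex 1.217 11.004 0.000
      vertex 0.036 6.331 0.000
      vertex 7.046 7.046 21.847
    endloop
  endfacet
  facet normal -0.8614 -0.4170 0.2900
    outer loop
      vertex 0.036 6.331 0.000
      vertex 2.136 1.993 0.000
      vertex 7.046 7.046 21.847
    endloop
  endfacet
  facet normal -0.3920 -0.8731 0.2900
    outer loop
      vertex 2.136 1.993 0.000
      vertex 6.533 0.019 0.000
      vertex 7.046 7.046 21.847
    endloop
  endfacet
  facet normal 0.2609 -0.9208 0.2900
    outer loop
      vertex 6.533 0.019 0.000
      vertex 11.170 1.333 0.000
      vertex 7.046 7.046 21.847
    endloop
  endfacet
  facet normal 0.7918 -0.5376 0.2900
    outer loop
      vertex 11.170 1.333 0.000
      vertex 13.877 5.320 0.000
      vertex 7.046 7.046 21.847
    endloop
  endfacet
  facet normal 0.9521 0.0971 0.2900
    outer loop
      vertex 13.877 5.320 0.000
      vertex 13.388 10.115 0.000
      vertex 7.046 7.046 21.847
    endloop
  endfacet
endsolid part

The G0 Z moves step by Δz≈4.369 mm. The G1 loops shrink linearly with z, so the solid tapers from its base footprint up to z≈21.8. Closing with a flat bottom cap and the tapered top and triangulating gives 16 facets — a regular 9-sided pyramid, base circumscribed radius ≈ 7.05 mm, apex at z ≈ 21.8 mm.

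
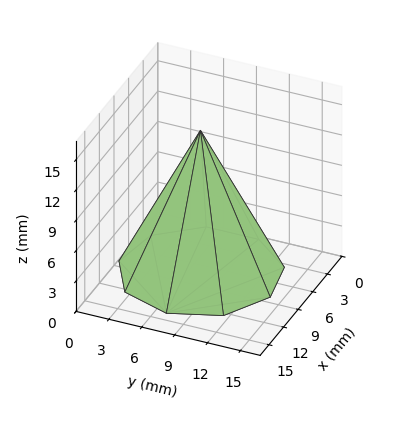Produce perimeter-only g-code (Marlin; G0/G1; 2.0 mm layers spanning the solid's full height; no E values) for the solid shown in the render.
Reading the render: the shape is a regular 9-sided pyramid, base circumscribed radius ≈ 7 mm, apex at z ≈ 14 mm (dimensions read to the nearest mm from the axis ticks). For the g-code, the solid's height is divided into equal slices at the stated Δz and each level perimeter traced with G1 moves after a G0 lift.

; perimeter-only toolpath
G21 ; units = mm
G90 ; absolute positioning
G28 ; home
; layer 1
G0 Z2.0
G0 X13.0 Y7.0
G1 X11.6 Y10.9
G1 X8.0 Y12.9
G1 X4.0 Y12.2
G1 X1.3 Y9.1
G1 X1.3 Y4.9
G1 X4.0 Y1.8
G1 X8.0 Y1.1
G1 X11.6 Y3.1
G1 X13.0 Y7.0
; layer 2
G0 Z4.0
G0 X12.0 Y7.0
G1 X10.9 Y10.2
G1 X7.9 Y11.9
G1 X4.5 Y11.4
G1 X2.3 Y8.7
G1 X2.3 Y5.3
G1 X4.5 Y2.6
G1 X7.9 Y2.1
G1 X10.9 Y3.8
G1 X12.0 Y7.0
; layer 3
G0 Z6.0
G0 X11.0 Y7.0
G1 X10.1 Y9.6
G1 X7.7 Y10.9
G1 X5.0 Y10.5
G1 X3.2 Y8.4
G1 X3.2 Y5.6
G1 X5.0 Y3.5
G1 X7.7 Y3.1
G1 X10.1 Y4.4
G1 X11.0 Y7.0
; layer 4
G0 Z8.0
G0 X10.0 Y7.0
G1 X9.3 Y8.9
G1 X7.5 Y10.0
G1 X5.5 Y9.6
G1 X4.2 Y8.0
G1 X4.2 Y6.0
G1 X5.5 Y4.4
G1 X7.5 Y4.0
G1 X9.3 Y5.1
G1 X10.0 Y7.0
; layer 5
G0 Z10.0
G0 X9.0 Y7.0
G1 X8.5 Y8.3
G1 X7.3 Y9.0
G1 X6.0 Y8.7
G1 X5.1 Y7.7
G1 X5.1 Y6.3
G1 X6.0 Y5.3
G1 X7.3 Y5.0
G1 X8.5 Y5.7
G1 X9.0 Y7.0
; layer 6
G0 Z12.0
G0 X8.0 Y7.0
G1 X7.8 Y7.6
G1 X7.2 Y8.0
G1 X6.5 Y7.9
G1 X6.1 Y7.3
G1 X6.1 Y6.7
G1 X6.5 Y6.1
G1 X7.2 Y6.0
G1 X7.8 Y6.4
G1 X8.0 Y7.0
M2 ; end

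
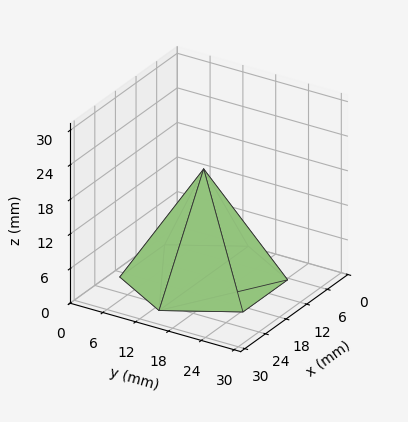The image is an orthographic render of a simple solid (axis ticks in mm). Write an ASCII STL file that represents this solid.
Reading the render: the shape is a regular 6-sided pyramid, base circumscribed radius ≈ 13 mm, apex at z ≈ 19 mm (dimensions read to the nearest mm from the axis ticks). For the STL, each face is triangulated and given an outward normal.

solid part
  facet normal 0.0000 0.0000 -1.0000
    outer loop
      vertex 6.50 24.26 0.00
      vertex 19.50 24.26 0.00
      vertex 26.00 13.00 0.00
    endloop
  endfacet
  facet normal 0.0000 0.0000 -1.0000
    outer loop
      vertex 0.00 13.00 0.00
      vertex 6.50 24.26 0.00
      vertex 26.00 13.00 0.00
    endloop
  endfacet
  facet normal 0.0000 0.0000 -1.0000
    outer loop
      vertex 6.50 1.74 0.00
      vertex 0.00 13.00 0.00
      vertex 26.00 13.00 0.00
    endloop
  endfacet
  facet normal 0.0000 0.0000 -1.0000
    outer loop
      vertex 19.50 1.74 0.00
      vertex 6.50 1.74 0.00
      vertex 26.00 13.00 0.00
    endloop
  endfacet
  facet normal 0.7451 0.4301 0.5098
    outer loop
      vertex 26.00 13.00 0.00
      vertex 19.50 24.26 0.00
      vertex 13.00 13.00 19.00
    endloop
  endfacet
  facet normal 0.0000 0.8603 0.5098
    outer loop
      vertex 19.50 24.26 0.00
      vertex 6.50 24.26 0.00
      vertex 13.00 13.00 19.00
    endloop
  endfacet
  facet normal -0.7451 0.4301 0.5098
    outer loop
      vertex 6.50 24.26 0.00
      vertex 0.00 13.00 0.00
      vertex 13.00 13.00 19.00
    endloop
  endfacet
  facet normal -0.7451 -0.4301 0.5098
    outer loop
      vertex 0.00 13.00 0.00
      vertex 6.50 1.74 0.00
      vertex 13.00 13.00 19.00
    endloop
  endfacet
  facet normal 0.0000 -0.8603 0.5098
    outer loop
      vertex 6.50 1.74 0.00
      vertex 19.50 1.74 0.00
      vertex 13.00 13.00 19.00
    endloop
  endfacet
  facet normal 0.7451 -0.4301 0.5098
    outer loop
      vertex 19.50 1.74 0.00
      vertex 26.00 13.00 0.00
      vertex 13.00 13.00 19.00
    endloop
  endfacet
endsolid part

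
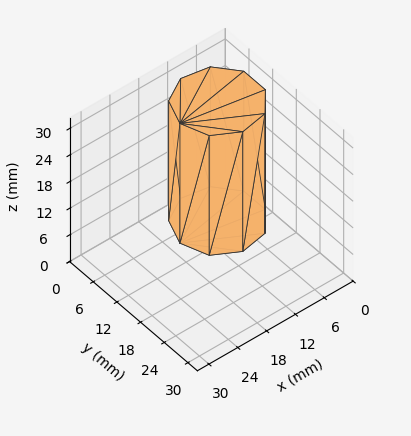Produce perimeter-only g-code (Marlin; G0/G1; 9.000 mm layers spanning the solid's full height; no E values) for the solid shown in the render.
Reading the render: the shape is a regular 9-sided prism (a cylinder approximated with 9 flat sides), circumscribed radius ≈ 8 mm, height ≈ 27 mm (dimensions read to the nearest mm from the axis ticks). For the g-code, the solid's height is divided into equal slices at the stated Δz and each level perimeter traced with G1 moves after a G0 lift.

; perimeter-only toolpath
G21 ; units = mm
G90 ; absolute positioning
G28 ; home
; layer 1
G0 Z9.000
G0 X16.000 Y8.000
G1 X14.128 Y13.142
G1 X9.389 Y15.878
G1 X4.000 Y14.928
G1 X0.482 Y10.736
G1 X0.482 Y5.264
G1 X4.000 Y1.072
G1 X9.389 Y0.122
G1 X14.128 Y2.858
G1 X16.000 Y8.000
; layer 2
G0 Z18.000
G0 X16.000 Y8.000
G1 X14.128 Y13.142
G1 X9.389 Y15.878
G1 X4.000 Y14.928
G1 X0.482 Y10.736
G1 X0.482 Y5.264
G1 X4.000 Y1.072
G1 X9.389 Y0.122
G1 X14.128 Y2.858
G1 X16.000 Y8.000
; layer 3
G0 Z27.000
G0 X16.000 Y8.000
G1 X14.128 Y13.142
G1 X9.389 Y15.878
G1 X4.000 Y14.928
G1 X0.482 Y10.736
G1 X0.482 Y5.264
G1 X4.000 Y1.072
G1 X9.389 Y0.122
G1 X14.128 Y2.858
G1 X16.000 Y8.000
M2 ; end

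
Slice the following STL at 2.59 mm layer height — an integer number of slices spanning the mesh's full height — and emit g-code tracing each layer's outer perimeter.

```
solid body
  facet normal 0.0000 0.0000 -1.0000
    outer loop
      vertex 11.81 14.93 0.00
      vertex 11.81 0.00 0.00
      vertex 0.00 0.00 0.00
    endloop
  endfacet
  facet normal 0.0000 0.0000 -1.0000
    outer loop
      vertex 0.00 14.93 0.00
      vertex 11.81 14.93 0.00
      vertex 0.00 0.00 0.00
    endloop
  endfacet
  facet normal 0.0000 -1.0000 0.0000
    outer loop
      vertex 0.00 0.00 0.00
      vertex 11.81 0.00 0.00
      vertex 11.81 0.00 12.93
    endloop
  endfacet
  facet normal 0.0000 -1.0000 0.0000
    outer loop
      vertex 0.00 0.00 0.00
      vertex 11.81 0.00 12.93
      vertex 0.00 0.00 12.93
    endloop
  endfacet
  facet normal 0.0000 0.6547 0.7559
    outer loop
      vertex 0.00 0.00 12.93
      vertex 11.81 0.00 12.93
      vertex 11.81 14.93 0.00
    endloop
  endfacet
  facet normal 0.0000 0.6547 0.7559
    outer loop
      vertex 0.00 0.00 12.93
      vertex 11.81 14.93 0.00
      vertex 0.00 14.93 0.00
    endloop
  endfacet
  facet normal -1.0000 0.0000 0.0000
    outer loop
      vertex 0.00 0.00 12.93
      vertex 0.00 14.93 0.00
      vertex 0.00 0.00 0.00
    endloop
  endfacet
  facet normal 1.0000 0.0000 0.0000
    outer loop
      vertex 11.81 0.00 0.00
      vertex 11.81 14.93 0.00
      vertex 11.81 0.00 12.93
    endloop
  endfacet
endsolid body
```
; perimeter-only toolpath
G21 ; units = mm
G90 ; absolute positioning
G28 ; home
; layer 1
G0 Z2.59
G0 X0.00 Y0.00
G1 X11.81 Y0.00
G1 X11.81 Y11.94
G1 X0.00 Y11.94
G1 X0.00 Y0.00
; layer 2
G0 Z5.17
G0 X0.00 Y0.00
G1 X11.81 Y0.00
G1 X11.81 Y8.96
G1 X0.00 Y8.96
G1 X0.00 Y0.00
; layer 3
G0 Z7.76
G0 X0.00 Y0.00
G1 X11.81 Y0.00
G1 X11.81 Y5.97
G1 X0.00 Y5.97
G1 X0.00 Y0.00
; layer 4
G0 Z10.34
G0 X0.00 Y0.00
G1 X11.81 Y0.00
G1 X11.81 Y2.99
G1 X0.00 Y2.99
G1 X0.00 Y0.00
M2 ; end

The solid is a wedge (ramp): 11.8 × 14.9 mm base, rising to 12.9 mm along the y=0 edge and sloping linearly to z=0 at y=14.9. Slicing at Δz = 2.59 mm — 5 equal slices spanning the solid's height, so layer i sits at z = i·h/5 — gives 4 non-empty perimeters. Each is a 4-segment closed polygon; G0 lifts to the layer z and rapids to the start vertex, then G1 traces the edges. The cross-section shrinks linearly with z (the slice at the apex is degenerate and omitted).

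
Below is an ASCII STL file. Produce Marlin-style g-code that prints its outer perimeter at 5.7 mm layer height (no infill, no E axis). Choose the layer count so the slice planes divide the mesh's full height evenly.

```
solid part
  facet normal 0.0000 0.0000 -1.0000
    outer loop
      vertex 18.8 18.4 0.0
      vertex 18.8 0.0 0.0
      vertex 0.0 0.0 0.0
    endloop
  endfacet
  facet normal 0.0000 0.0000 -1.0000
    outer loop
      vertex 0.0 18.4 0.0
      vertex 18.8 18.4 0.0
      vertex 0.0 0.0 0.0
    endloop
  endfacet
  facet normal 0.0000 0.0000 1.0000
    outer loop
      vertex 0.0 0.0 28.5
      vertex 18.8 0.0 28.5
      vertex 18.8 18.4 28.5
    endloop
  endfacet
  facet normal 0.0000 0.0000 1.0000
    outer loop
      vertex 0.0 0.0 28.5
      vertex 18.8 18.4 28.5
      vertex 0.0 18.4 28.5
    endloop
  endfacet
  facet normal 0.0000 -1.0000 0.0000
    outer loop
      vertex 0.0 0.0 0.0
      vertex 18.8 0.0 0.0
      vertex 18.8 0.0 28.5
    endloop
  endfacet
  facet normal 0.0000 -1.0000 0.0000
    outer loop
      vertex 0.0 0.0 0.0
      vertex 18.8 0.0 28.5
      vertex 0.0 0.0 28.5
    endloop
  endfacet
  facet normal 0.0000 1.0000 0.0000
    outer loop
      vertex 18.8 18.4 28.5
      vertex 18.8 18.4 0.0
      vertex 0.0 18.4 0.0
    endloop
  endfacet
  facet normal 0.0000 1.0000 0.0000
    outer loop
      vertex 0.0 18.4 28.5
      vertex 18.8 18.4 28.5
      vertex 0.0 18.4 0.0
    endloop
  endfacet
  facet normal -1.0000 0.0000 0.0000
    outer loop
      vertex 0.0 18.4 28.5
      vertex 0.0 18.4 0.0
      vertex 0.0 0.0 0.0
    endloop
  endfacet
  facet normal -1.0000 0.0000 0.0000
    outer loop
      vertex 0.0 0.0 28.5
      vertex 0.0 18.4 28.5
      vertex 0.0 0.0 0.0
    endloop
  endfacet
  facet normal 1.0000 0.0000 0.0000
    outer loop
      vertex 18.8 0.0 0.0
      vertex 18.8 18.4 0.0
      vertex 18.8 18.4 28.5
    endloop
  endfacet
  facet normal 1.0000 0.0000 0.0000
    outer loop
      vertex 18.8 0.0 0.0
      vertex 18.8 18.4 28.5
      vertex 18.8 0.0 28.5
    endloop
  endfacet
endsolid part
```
; perimeter-only toolpath
G21 ; units = mm
G90 ; absolute positioning
G28 ; home
; layer 1
G0 Z5.7
G0 X0.0 Y0.0
G1 X18.8 Y0.0
G1 X18.8 Y18.4
G1 X0.0 Y18.4
G1 X0.0 Y0.0
; layer 2
G0 Z11.4
G0 X0.0 Y0.0
G1 X18.8 Y0.0
G1 X18.8 Y18.4
G1 X0.0 Y18.4
G1 X0.0 Y0.0
; layer 3
G0 Z17.1
G0 X0.0 Y0.0
G1 X18.8 Y0.0
G1 X18.8 Y18.4
G1 X0.0 Y18.4
G1 X0.0 Y0.0
; layer 4
G0 Z22.8
G0 X0.0 Y0.0
G1 X18.8 Y0.0
G1 X18.8 Y18.4
G1 X0.0 Y18.4
G1 X0.0 Y0.0
; layer 5
G0 Z28.5
G0 X0.0 Y0.0
G1 X18.8 Y0.0
G1 X18.8 Y18.4
G1 X0.0 Y18.4
G1 X0.0 Y0.0
M2 ; end

The solid is a rectangular box, roughly 18.8 × 18.4 mm footprint and 28.5 mm tall. Slicing at Δz = 5.7 mm — 5 equal slices spanning the solid's height, so layer i sits at z = i·h/5 — gives 5 non-empty perimeters. Each is a 4-segment closed polygon; G0 lifts to the layer z and rapids to the start vertex, then G1 traces the edges.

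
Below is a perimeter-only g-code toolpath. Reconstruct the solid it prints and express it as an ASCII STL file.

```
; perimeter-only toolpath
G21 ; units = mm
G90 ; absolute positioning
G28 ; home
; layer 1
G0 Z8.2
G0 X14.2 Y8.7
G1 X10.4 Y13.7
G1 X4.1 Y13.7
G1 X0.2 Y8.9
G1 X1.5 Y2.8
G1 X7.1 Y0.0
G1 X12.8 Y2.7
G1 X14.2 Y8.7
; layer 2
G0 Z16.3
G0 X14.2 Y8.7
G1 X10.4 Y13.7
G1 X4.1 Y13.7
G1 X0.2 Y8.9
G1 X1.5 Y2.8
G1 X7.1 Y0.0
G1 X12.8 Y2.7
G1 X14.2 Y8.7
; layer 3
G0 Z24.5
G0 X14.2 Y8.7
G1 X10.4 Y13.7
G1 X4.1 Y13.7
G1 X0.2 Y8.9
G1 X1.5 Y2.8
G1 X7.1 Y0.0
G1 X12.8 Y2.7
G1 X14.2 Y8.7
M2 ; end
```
solid part
  facet normal 0.0000 0.0000 -1.0000
    outer loop
      vertex 4.1 13.7 0.0
      vertex 10.4 13.7 0.0
      vertex 14.2 8.7 0.0
    endloop
  endfacet
  facet normal 0.0000 0.0000 -1.0000
    outer loop
      vertex 0.2 8.9 0.0
      vertex 4.1 13.7 0.0
      vertex 14.2 8.7 0.0
    endloop
  endfacet
  facet normal 0.0000 0.0000 -1.0000
    outer loop
      vertex 1.5 2.8 0.0
      vertex 0.2 8.9 0.0
      vertex 14.2 8.7 0.0
    endloop
  endfacet
  facet normal 0.0000 0.0000 -1.0000
    outer loop
      vertex 7.1 0.0 0.0
      vertex 1.5 2.8 0.0
      vertex 14.2 8.7 0.0
    endloop
  endfacet
  facet normal 0.0000 0.0000 -1.0000
    outer loop
      vertex 12.8 2.7 0.0
      vertex 7.1 0.0 0.0
      vertex 14.2 8.7 0.0
    endloop
  endfacet
  facet normal 0.0000 0.0000 1.0000
    outer loop
      vertex 14.2 8.7 24.5
      vertex 10.4 13.7 24.5
      vertex 4.1 13.7 24.5
    endloop
  endfacet
  facet normal 0.0000 0.0000 1.0000
    outer loop
      vertex 14.2 8.7 24.5
      vertex 4.1 13.7 24.5
      vertex 0.2 8.9 24.5
    endloop
  endfacet
  facet normal 0.0000 0.0000 1.0000
    outer loop
      vertex 14.2 8.7 24.5
      vertex 0.2 8.9 24.5
      vertex 1.5 2.8 24.5
    endloop
  endfacet
  facet normal 0.0000 0.0000 1.0000
    outer loop
      vertex 14.2 8.7 24.5
      vertex 1.5 2.8 24.5
      vertex 7.1 0.0 24.5
    endloop
  endfacet
  facet normal 0.0000 0.0000 1.0000
    outer loop
      vertex 14.2 8.7 24.5
      vertex 7.1 0.0 24.5
      vertex 12.8 2.7 24.5
    endloop
  endfacet
  facet normal 0.7962 0.6051 0.0000
    outer loop
      vertex 14.2 8.7 0.0
      vertex 10.4 13.7 0.0
      vertex 10.4 13.7 24.5
    endloop
  endfacet
  facet normal 0.7962 0.6051 0.0000
    outer loop
      vertex 14.2 8.7 0.0
      vertex 10.4 13.7 24.5
      vertex 14.2 8.7 24.5
    endloop
  endfacet
  facet normal 0.0000 1.0000 0.0000
    outer loop
      vertex 10.4 13.7 0.0
      vertex 4.1 13.7 0.0
      vertex 4.1 13.7 24.5
    endloop
  endfacet
  facet normal 0.0000 1.0000 0.0000
    outer loop
      vertex 10.4 13.7 0.0
      vertex 4.1 13.7 24.5
      vertex 10.4 13.7 24.5
    endloop
  endfacet
  facet normal -0.7761 0.6306 0.0000
    outer loop
      vertex 4.1 13.7 0.0
      vertex 0.2 8.9 0.0
      vertex 0.2 8.9 24.5
    endloop
  endfacet
  facet normal -0.7761 0.6306 0.0000
    outer loop
      vertex 4.1 13.7 0.0
      vertex 0.2 8.9 24.5
      vertex 4.1 13.7 24.5
    endloop
  endfacet
  facet normal -0.9780 -0.2084 0.0000
    outer loop
      vertex 0.2 8.9 0.0
      vertex 1.5 2.8 0.0
      vertex 1.5 2.8 24.5
    endloop
  endfacet
  facet normal -0.9780 -0.2084 0.0000
    outer loop
      vertex 0.2 8.9 0.0
      vertex 1.5 2.8 24.5
      vertex 0.2 8.9 24.5
    endloop
  endfacet
  facet normal -0.4472 -0.8944 0.0000
    outer loop
      vertex 1.5 2.8 0.0
      vertex 7.1 0.0 0.0
      vertex 7.1 0.0 24.5
    endloop
  endfacet
  facet normal -0.4472 -0.8944 0.0000
    outer loop
      vertex 1.5 2.8 0.0
      vertex 7.1 0.0 24.5
      vertex 1.5 2.8 24.5
    endloop
  endfacet
  facet normal 0.4281 -0.9037 0.0000
    outer loop
      vertex 7.1 0.0 0.0
      vertex 12.8 2.7 0.0
      vertex 12.8 2.7 24.5
    endloop
  endfacet
  facet normal 0.4281 -0.9037 0.0000
    outer loop
      vertex 7.1 0.0 0.0
      vertex 12.8 2.7 24.5
      vertex 7.1 0.0 24.5
    endloop
  endfacet
  facet normal 0.9738 -0.2272 0.0000
    outer loop
      vertex 12.8 2.7 0.0
      vertex 14.2 8.7 0.0
      vertex 14.2 8.7 24.5
    endloop
  endfacet
  facet normal 0.9738 -0.2272 0.0000
    outer loop
      vertex 12.8 2.7 0.0
      vertex 14.2 8.7 24.5
      vertex 12.8 2.7 24.5
    endloop
  endfacet
endsolid part

The G0 Z moves step by Δz≈8.2 mm. Every layer's G1 loop is the same polygon, so the solid is a straight extrusion of it from z=0 to z≈24.5. Closing with flat bottom and top caps and triangulating gives 24 facets — a regular 7-sided prism (a cylinder approximated with 7 flat sides), circumscribed radius ≈ 7.2 mm, height ≈ 24.5 mm.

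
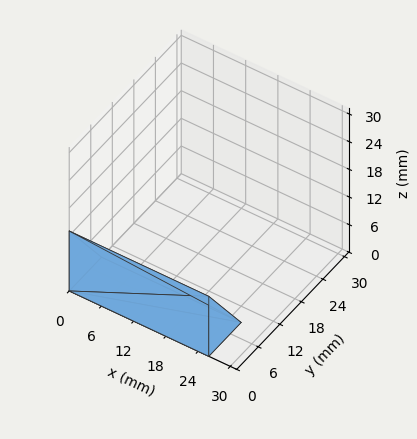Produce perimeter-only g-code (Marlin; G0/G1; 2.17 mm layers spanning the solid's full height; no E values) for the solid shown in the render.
Reading the render: the shape is a wedge (ramp): 26 × 9 mm base, rising to 13 mm along the y=0 edge and sloping linearly to z=0 at y=9 (dimensions read to the nearest mm from the axis ticks). For the g-code, the solid's height is divided into equal slices at the stated Δz and each level perimeter traced with G1 moves after a G0 lift.

; perimeter-only toolpath
G21 ; units = mm
G90 ; absolute positioning
G28 ; home
; layer 1
G0 Z2.17
G0 X0.00 Y0.00
G1 X26.00 Y0.00
G1 X26.00 Y7.50
G1 X0.00 Y7.50
G1 X0.00 Y0.00
; layer 2
G0 Z4.33
G0 X0.00 Y0.00
G1 X26.00 Y0.00
G1 X26.00 Y6.00
G1 X0.00 Y6.00
G1 X0.00 Y0.00
; layer 3
G0 Z6.50
G0 X0.00 Y0.00
G1 X26.00 Y0.00
G1 X26.00 Y4.50
G1 X0.00 Y4.50
G1 X0.00 Y0.00
; layer 4
G0 Z8.67
G0 X0.00 Y0.00
G1 X26.00 Y0.00
G1 X26.00 Y3.00
G1 X0.00 Y3.00
G1 X0.00 Y0.00
; layer 5
G0 Z10.83
G0 X0.00 Y0.00
G1 X26.00 Y0.00
G1 X26.00 Y1.50
G1 X0.00 Y1.50
G1 X0.00 Y0.00
M2 ; end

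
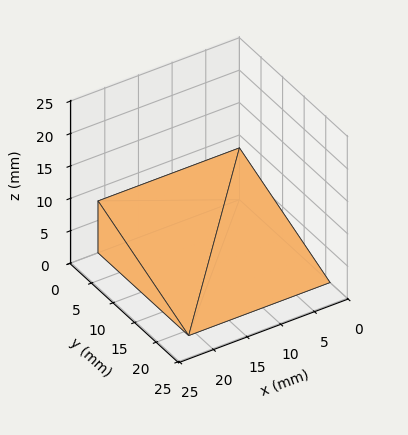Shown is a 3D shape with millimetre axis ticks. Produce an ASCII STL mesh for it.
Reading the render: the shape is a wedge (ramp): 21 × 21 mm base, rising to 8 mm along the y=0 edge and sloping linearly to z=0 at y=21 (dimensions read to the nearest mm from the axis ticks). For the STL, each face is triangulated and given an outward normal.

solid part
  facet normal 0.0000 0.0000 -1.0000
    outer loop
      vertex 21.000 21.000 0.000
      vertex 21.000 0.000 0.000
      vertex 0.000 0.000 0.000
    endloop
  endfacet
  facet normal 0.0000 0.0000 -1.0000
    outer loop
      vertex 0.000 21.000 0.000
      vertex 21.000 21.000 0.000
      vertex 0.000 0.000 0.000
    endloop
  endfacet
  facet normal 0.0000 -1.0000 0.0000
    outer loop
      vertex 0.000 0.000 0.000
      vertex 21.000 0.000 0.000
      vertex 21.000 0.000 8.000
    endloop
  endfacet
  facet normal 0.0000 -1.0000 0.0000
    outer loop
      vertex 0.000 0.000 0.000
      vertex 21.000 0.000 8.000
      vertex 0.000 0.000 8.000
    endloop
  endfacet
  facet normal 0.0000 0.3560 0.9345
    outer loop
      vertex 0.000 0.000 8.000
      vertex 21.000 0.000 8.000
      vertex 21.000 21.000 0.000
    endloop
  endfacet
  facet normal 0.0000 0.3560 0.9345
    outer loop
      vertex 0.000 0.000 8.000
      vertex 21.000 21.000 0.000
      vertex 0.000 21.000 0.000
    endloop
  endfacet
  facet normal -1.0000 0.0000 0.0000
    outer loop
      vertex 0.000 0.000 8.000
      vertex 0.000 21.000 0.000
      vertex 0.000 0.000 0.000
    endloop
  endfacet
  facet normal 1.0000 0.0000 0.0000
    outer loop
      vertex 21.000 0.000 0.000
      vertex 21.000 21.000 0.000
      vertex 21.000 0.000 8.000
    endloop
  endfacet
endsolid part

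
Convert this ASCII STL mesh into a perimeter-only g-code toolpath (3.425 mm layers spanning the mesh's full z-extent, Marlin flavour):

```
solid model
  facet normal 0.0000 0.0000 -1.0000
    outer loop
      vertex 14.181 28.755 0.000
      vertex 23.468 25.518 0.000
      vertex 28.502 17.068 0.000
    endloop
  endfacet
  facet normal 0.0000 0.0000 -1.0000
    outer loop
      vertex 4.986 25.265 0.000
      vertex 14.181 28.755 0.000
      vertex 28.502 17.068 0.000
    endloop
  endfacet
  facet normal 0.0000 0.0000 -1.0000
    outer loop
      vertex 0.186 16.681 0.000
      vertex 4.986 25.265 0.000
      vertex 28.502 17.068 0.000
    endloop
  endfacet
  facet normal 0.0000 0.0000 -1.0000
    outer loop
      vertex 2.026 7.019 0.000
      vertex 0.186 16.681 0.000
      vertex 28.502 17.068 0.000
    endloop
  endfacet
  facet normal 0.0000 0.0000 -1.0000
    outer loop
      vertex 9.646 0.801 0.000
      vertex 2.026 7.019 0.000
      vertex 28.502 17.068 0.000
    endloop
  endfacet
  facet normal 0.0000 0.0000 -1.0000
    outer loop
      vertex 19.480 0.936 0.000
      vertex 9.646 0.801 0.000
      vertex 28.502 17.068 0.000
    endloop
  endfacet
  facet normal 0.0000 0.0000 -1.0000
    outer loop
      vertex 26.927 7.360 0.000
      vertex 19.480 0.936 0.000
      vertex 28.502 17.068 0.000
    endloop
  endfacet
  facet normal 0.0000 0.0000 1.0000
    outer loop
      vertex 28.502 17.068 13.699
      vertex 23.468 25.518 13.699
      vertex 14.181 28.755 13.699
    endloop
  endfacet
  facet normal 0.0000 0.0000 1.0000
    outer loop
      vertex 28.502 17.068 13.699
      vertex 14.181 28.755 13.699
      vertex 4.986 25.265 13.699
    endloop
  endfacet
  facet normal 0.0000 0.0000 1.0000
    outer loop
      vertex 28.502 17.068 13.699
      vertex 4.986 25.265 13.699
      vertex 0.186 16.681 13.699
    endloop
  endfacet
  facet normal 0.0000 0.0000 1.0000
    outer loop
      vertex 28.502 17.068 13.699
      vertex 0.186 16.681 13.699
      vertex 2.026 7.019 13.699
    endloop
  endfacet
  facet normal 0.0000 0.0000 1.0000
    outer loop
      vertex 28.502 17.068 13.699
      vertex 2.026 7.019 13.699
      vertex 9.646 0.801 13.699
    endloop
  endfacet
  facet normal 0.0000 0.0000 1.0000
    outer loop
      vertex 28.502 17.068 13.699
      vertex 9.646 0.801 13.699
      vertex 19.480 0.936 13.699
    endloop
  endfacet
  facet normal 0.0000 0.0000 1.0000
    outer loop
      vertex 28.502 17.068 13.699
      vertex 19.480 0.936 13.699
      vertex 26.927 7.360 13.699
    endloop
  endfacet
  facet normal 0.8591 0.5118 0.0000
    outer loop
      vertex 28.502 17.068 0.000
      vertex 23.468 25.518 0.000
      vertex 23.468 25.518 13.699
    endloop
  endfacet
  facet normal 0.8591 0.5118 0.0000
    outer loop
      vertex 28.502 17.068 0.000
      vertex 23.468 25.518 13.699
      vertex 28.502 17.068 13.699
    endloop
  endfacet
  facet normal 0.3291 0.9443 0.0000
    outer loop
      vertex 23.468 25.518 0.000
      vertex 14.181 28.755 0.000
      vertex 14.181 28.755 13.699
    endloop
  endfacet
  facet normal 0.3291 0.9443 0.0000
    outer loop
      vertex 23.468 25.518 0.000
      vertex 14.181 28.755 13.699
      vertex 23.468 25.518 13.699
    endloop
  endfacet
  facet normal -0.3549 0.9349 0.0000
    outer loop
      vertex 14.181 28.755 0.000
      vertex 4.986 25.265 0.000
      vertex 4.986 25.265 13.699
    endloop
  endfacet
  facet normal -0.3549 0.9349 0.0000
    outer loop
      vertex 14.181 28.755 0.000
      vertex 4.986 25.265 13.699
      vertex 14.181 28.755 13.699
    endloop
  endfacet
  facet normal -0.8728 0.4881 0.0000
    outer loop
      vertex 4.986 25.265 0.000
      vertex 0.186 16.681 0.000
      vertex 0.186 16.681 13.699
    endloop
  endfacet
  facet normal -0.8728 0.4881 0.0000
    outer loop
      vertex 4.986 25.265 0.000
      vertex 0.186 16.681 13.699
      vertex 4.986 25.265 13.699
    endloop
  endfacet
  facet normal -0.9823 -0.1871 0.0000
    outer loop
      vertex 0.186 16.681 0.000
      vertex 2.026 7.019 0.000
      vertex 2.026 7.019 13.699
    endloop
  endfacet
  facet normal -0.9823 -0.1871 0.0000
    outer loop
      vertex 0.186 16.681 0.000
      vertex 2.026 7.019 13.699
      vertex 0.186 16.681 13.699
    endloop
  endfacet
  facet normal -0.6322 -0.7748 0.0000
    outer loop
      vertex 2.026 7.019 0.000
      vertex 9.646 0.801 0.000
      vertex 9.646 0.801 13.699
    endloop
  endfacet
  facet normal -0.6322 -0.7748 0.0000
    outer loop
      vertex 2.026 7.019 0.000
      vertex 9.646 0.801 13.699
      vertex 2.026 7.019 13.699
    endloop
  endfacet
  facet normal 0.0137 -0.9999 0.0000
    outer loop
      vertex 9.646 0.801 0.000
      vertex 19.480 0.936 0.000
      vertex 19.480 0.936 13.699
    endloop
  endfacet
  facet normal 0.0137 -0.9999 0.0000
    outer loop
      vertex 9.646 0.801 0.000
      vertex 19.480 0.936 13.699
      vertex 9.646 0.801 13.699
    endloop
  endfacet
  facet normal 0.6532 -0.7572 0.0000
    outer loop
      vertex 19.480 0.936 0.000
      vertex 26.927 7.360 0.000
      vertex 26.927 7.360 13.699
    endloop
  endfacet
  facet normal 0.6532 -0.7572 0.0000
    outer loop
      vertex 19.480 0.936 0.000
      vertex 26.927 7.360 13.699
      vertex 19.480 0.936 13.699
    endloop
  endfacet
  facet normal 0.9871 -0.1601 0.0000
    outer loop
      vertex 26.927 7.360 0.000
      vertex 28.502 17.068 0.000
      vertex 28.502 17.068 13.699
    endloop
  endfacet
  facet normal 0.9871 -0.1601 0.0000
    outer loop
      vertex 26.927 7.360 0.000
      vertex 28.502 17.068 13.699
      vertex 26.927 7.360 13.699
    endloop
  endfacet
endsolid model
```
; perimeter-only toolpath
G21 ; units = mm
G90 ; absolute positioning
G28 ; home
; layer 1
G0 Z3.425
G0 X28.502 Y17.068
G1 X23.468 Y25.518
G1 X14.181 Y28.755
G1 X4.986 Y25.265
G1 X0.186 Y16.681
G1 X2.026 Y7.019
G1 X9.646 Y0.801
G1 X19.480 Y0.936
G1 X26.927 Y7.360
G1 X28.502 Y17.068
; layer 2
G0 Z6.849
G0 X28.502 Y17.068
G1 X23.468 Y25.518
G1 X14.181 Y28.755
G1 X4.986 Y25.265
G1 X0.186 Y16.681
G1 X2.026 Y7.019
G1 X9.646 Y0.801
G1 X19.480 Y0.936
G1 X26.927 Y7.360
G1 X28.502 Y17.068
; layer 3
G0 Z10.274
G0 X28.502 Y17.068
G1 X23.468 Y25.518
G1 X14.181 Y28.755
G1 X4.986 Y25.265
G1 X0.186 Y16.681
G1 X2.026 Y7.019
G1 X9.646 Y0.801
G1 X19.480 Y0.936
G1 X26.927 Y7.360
G1 X28.502 Y17.068
; layer 4
G0 Z13.699
G0 X28.502 Y17.068
G1 X23.468 Y25.518
G1 X14.181 Y28.755
G1 X4.986 Y25.265
G1 X0.186 Y16.681
G1 X2.026 Y7.019
G1 X9.646 Y0.801
G1 X19.480 Y0.936
G1 X26.927 Y7.360
G1 X28.502 Y17.068
M2 ; end

The solid is a regular 9-sided prism (a cylinder approximated with 9 flat sides), circumscribed radius ≈ 14.4 mm, height ≈ 13.7 mm. Slicing at Δz = 3.425 mm — 4 equal slices spanning the solid's height, so layer i sits at z = i·h/4 — gives 4 non-empty perimeters. Each is a 9-segment closed polygon; G0 lifts to the layer z and rapids to the start vertex, then G1 traces the edges.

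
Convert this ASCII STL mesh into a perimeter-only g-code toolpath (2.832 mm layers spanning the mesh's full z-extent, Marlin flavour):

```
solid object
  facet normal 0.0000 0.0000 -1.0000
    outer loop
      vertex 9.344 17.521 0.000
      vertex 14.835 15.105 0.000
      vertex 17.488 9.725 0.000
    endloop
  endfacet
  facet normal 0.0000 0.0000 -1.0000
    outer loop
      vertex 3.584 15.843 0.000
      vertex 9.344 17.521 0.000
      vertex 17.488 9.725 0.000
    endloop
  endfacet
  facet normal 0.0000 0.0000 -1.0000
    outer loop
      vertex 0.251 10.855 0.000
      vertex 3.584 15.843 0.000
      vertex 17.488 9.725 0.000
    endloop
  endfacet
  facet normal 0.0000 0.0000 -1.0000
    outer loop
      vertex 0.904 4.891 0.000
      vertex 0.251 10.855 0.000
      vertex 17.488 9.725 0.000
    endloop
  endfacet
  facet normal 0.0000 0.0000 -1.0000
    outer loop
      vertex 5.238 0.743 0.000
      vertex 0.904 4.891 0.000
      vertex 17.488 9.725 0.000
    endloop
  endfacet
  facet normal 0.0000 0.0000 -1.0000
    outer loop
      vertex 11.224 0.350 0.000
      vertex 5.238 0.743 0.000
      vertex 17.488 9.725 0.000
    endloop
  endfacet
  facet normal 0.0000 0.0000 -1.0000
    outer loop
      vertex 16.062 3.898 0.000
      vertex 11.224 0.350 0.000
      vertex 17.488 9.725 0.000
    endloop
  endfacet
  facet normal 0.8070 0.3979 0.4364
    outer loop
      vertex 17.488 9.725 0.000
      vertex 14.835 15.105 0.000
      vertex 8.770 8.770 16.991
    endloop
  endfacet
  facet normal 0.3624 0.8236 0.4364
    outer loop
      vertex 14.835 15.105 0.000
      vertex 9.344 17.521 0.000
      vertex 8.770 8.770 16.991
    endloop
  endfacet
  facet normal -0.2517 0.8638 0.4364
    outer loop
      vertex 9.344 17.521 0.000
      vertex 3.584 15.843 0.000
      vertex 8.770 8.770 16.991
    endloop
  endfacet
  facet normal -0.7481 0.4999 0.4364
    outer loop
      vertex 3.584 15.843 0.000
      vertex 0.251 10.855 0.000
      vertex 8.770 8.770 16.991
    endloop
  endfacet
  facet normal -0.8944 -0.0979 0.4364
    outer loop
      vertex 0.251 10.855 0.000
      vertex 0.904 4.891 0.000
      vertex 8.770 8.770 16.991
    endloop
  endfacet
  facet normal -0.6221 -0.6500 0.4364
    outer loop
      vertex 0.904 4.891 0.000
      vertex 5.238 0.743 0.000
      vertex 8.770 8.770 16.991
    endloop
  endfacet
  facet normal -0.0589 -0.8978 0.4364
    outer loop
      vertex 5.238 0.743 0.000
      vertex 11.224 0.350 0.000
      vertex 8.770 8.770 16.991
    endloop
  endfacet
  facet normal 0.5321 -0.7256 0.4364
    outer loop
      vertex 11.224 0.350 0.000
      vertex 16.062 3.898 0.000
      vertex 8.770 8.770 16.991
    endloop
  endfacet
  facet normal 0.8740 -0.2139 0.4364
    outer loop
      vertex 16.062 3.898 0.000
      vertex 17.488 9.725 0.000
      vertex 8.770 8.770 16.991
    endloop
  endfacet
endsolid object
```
; perimeter-only toolpath
G21 ; units = mm
G90 ; absolute positioning
G28 ; home
; layer 1
G0 Z2.832
G0 X16.035 Y9.566
G1 X13.824 Y14.049
G1 X9.248 Y16.062
G1 X4.448 Y14.664
G1 X1.671 Y10.508
G1 X2.215 Y5.537
G1 X5.827 Y2.081
G1 X10.815 Y1.753
G1 X14.847 Y4.710
G1 X16.035 Y9.566
; layer 2
G0 Z5.664
G0 X14.582 Y9.407
G1 X12.813 Y12.993
G1 X9.153 Y14.604
G1 X5.313 Y13.485
G1 X3.091 Y10.160
G1 X3.526 Y6.184
G1 X6.415 Y3.419
G1 X10.406 Y3.157
G1 X13.631 Y5.522
G1 X14.582 Y9.407
; layer 3
G0 Z8.495
G0 X13.129 Y9.247
G1 X11.803 Y11.938
G1 X9.057 Y13.146
G1 X6.177 Y12.306
G1 X4.510 Y9.812
G1 X4.837 Y6.830
G1 X7.004 Y4.756
G1 X9.997 Y4.560
G1 X12.416 Y6.334
G1 X13.129 Y9.247
; layer 4
G0 Z11.327
G0 X11.676 Y9.088
G1 X10.792 Y10.882
G1 X8.961 Y11.687
G1 X7.041 Y11.128
G1 X5.930 Y9.465
G1 X6.148 Y7.477
G1 X7.593 Y6.094
G1 X9.588 Y5.963
G1 X11.201 Y7.146
G1 X11.676 Y9.088
; layer 5
G0 Z14.159
G0 X10.223 Y8.929
G1 X9.781 Y9.826
G1 X8.866 Y10.229
G1 X7.906 Y9.949
G1 X7.350 Y9.117
G1 X7.459 Y8.123
G1 X8.181 Y7.432
G1 X9.179 Y7.367
G1 X9.985 Y7.958
G1 X10.223 Y8.929
M2 ; end

The solid is a regular 9-sided pyramid, base circumscribed radius ≈ 8.77 mm, apex at z ≈ 17 mm. Slicing at Δz = 2.832 mm — 6 equal slices spanning the solid's height, so layer i sits at z = i·h/6 — gives 5 non-empty perimeters. Each is a 9-segment closed polygon; G0 lifts to the layer z and rapids to the start vertex, then G1 traces the edges. The cross-section shrinks linearly with z (the slice at the apex is degenerate and omitted).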